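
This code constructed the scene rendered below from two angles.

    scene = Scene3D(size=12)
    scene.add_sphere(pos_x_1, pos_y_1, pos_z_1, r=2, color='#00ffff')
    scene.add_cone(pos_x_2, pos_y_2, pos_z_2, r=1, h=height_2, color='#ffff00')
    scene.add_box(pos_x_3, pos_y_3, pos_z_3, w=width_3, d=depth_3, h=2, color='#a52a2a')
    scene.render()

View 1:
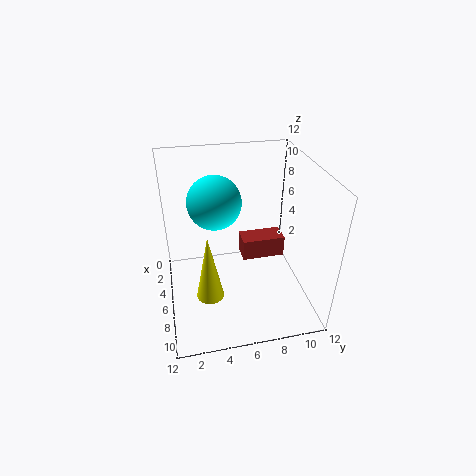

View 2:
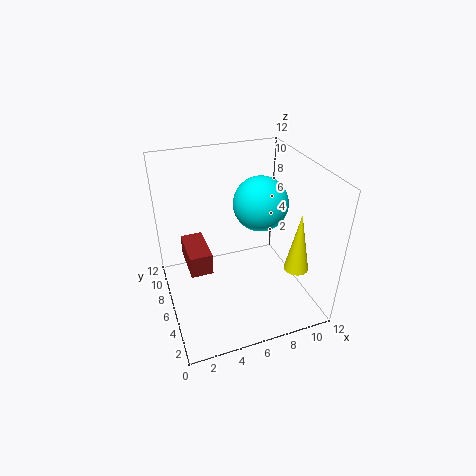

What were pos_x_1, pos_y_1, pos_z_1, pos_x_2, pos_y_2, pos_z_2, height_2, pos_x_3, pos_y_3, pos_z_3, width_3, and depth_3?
pos_x_1 = 7
pos_y_1 = 4
pos_z_1 = 10
pos_x_2 = 10
pos_y_2 = 3
pos_z_2 = 4
height_2 = 5
pos_x_3 = 2
pos_y_3 = 7
pos_z_3 = 2
width_3 = 2
depth_3 = 4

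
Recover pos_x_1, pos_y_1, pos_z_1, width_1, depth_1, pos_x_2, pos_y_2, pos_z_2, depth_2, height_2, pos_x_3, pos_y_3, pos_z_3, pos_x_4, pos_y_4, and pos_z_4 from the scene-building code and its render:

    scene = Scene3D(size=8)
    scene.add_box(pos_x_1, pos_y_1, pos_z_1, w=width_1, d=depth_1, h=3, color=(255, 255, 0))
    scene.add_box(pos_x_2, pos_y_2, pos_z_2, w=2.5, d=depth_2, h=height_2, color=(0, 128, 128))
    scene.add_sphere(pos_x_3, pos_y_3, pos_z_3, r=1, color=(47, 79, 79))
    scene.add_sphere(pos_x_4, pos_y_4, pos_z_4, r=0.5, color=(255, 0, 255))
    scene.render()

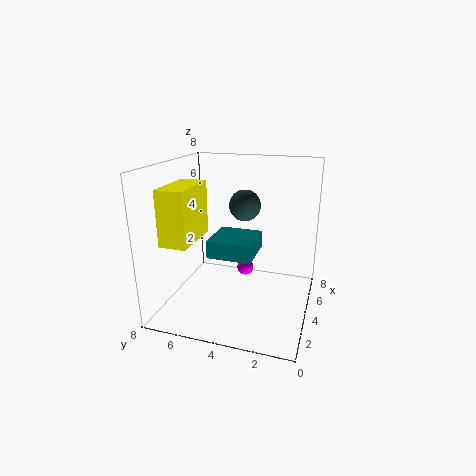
pos_x_1 = 1.5, pos_y_1 = 6, pos_z_1 = 4, width_1 = 3, depth_1 = 1.5, pos_x_2 = 3, pos_y_2 = 3, pos_z_2 = 3, depth_2 = 2.5, height_2 = 1, pos_x_3 = 7, pos_y_3 = 4.5, pos_z_3 = 5, pos_x_4 = 5.5, pos_y_4 = 4, pos_z_4 = 1.5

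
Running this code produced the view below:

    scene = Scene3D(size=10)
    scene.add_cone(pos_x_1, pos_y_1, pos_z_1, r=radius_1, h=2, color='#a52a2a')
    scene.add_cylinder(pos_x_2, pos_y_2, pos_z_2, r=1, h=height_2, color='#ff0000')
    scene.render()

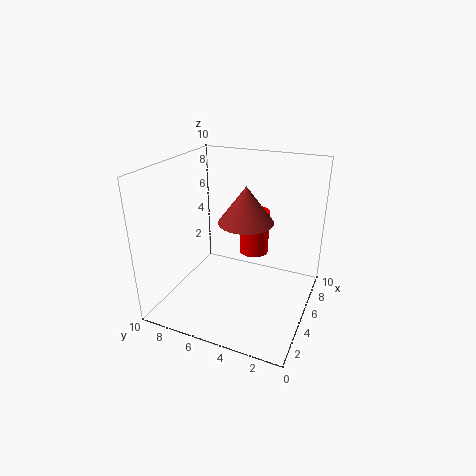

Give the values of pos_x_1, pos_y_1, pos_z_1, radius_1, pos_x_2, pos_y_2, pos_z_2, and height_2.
pos_x_1 = 1.5, pos_y_1 = 3, pos_z_1 = 8, radius_1 = 1.5, pos_x_2 = 5.5, pos_y_2 = 4, pos_z_2 = 4, height_2 = 3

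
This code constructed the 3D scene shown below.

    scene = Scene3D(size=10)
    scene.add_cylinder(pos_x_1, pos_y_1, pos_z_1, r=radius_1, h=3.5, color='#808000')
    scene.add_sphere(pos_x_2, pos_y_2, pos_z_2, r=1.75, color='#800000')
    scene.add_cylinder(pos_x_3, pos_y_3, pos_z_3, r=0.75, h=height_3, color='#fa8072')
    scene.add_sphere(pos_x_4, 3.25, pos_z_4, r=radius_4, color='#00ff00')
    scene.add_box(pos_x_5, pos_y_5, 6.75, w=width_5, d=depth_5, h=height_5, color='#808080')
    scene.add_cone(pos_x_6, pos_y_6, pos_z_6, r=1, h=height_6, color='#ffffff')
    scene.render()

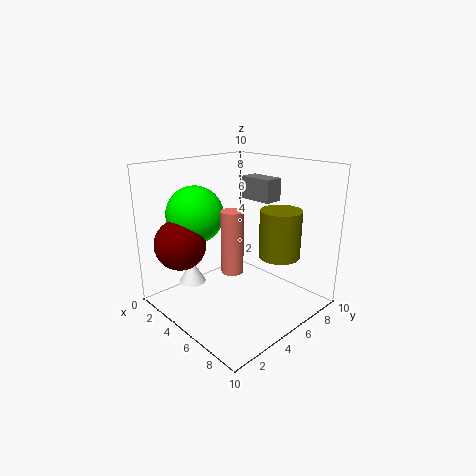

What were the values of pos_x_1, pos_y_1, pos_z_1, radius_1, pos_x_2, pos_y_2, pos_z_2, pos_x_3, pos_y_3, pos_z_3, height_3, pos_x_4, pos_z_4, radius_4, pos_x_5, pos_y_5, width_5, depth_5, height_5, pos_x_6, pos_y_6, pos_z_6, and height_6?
pos_x_1 = 6.5
pos_y_1 = 7.75
pos_z_1 = 3.25
radius_1 = 1.5
pos_x_2 = 2.75
pos_y_2 = 1.75
pos_z_2 = 4.75
pos_x_3 = 5.5
pos_y_3 = 4
pos_z_3 = 3
height_3 = 4.25
pos_x_4 = 2.5
pos_z_4 = 6.5
radius_4 = 2
pos_x_5 = 2
pos_y_5 = 8.25
width_5 = 2.75
depth_5 = 1.5
height_5 = 1.75
pos_x_6 = 1.75
pos_y_6 = 3.25
pos_z_6 = 1
height_6 = 1.75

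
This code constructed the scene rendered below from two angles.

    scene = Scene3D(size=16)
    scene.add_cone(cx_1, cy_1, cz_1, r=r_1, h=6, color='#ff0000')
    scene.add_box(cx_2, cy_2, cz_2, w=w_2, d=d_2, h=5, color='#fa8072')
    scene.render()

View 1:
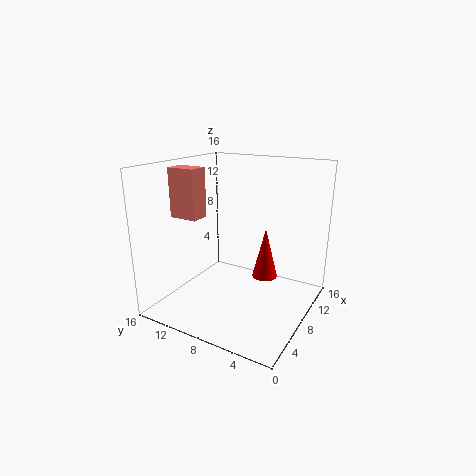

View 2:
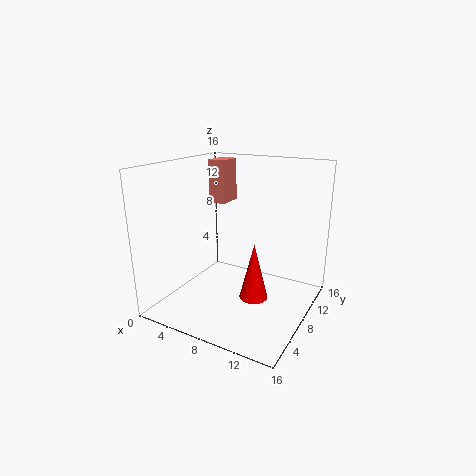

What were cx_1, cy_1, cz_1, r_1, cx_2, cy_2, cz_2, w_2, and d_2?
cx_1 = 11; cy_1 = 6; cz_1 = 2.5; r_1 = 1.5; cx_2 = 3; cy_2 = 10; cz_2 = 11; w_2 = 2; d_2 = 3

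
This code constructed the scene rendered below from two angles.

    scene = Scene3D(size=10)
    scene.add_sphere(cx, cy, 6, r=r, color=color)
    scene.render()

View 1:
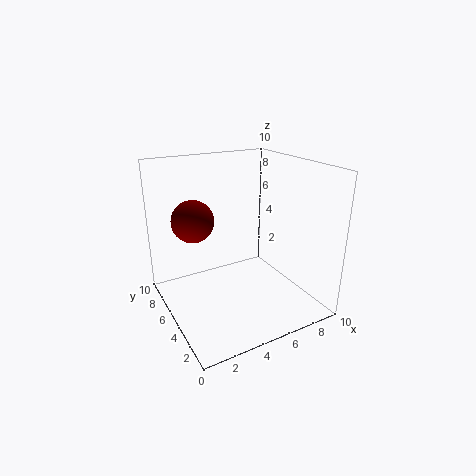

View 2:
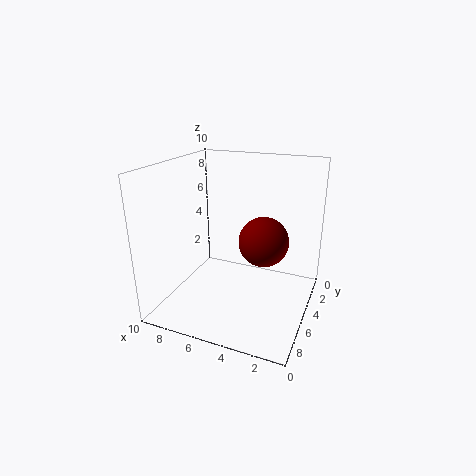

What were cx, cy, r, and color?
cx = 2.5; cy = 7; r = 1.5; color = 'maroon'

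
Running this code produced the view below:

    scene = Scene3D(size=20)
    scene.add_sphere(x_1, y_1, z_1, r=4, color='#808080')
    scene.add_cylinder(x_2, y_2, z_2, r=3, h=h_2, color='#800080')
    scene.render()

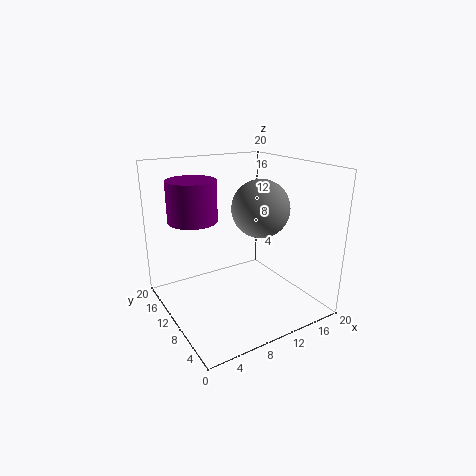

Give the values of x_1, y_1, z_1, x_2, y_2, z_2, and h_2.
x_1 = 13, y_1 = 9, z_1 = 14, x_2 = 3, y_2 = 9, z_2 = 14, h_2 = 5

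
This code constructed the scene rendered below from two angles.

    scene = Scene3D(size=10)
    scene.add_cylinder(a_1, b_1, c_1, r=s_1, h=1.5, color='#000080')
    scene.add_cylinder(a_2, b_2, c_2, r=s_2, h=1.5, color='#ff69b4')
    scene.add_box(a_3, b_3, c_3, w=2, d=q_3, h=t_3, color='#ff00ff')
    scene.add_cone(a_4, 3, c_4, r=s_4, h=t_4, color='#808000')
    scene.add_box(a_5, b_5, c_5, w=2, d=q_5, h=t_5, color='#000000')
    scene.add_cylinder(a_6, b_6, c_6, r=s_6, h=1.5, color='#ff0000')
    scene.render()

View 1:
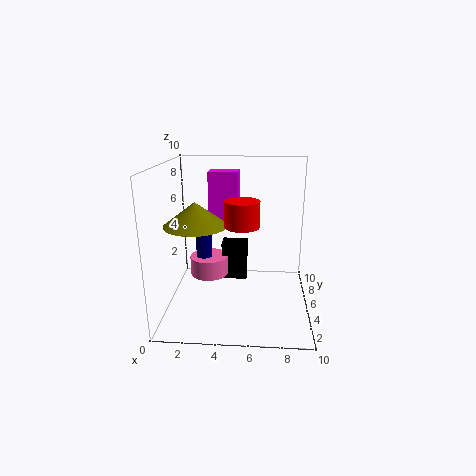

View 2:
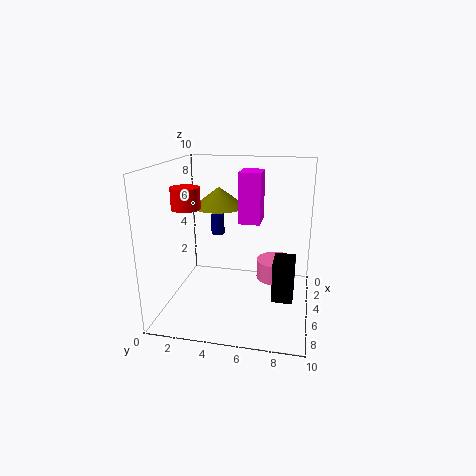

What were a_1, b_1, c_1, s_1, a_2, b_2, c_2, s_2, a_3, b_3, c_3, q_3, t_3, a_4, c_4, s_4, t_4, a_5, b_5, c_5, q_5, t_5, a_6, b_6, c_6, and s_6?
a_1 = 3
b_1 = 3
c_1 = 4.5
s_1 = 0.5
a_2 = 2.5
b_2 = 7.5
c_2 = 1
s_2 = 1.5
a_3 = 3
b_3 = 5
c_3 = 6
q_3 = 1.5
t_3 = 3.5
a_4 = 2.5
c_4 = 6.5
s_4 = 2
t_4 = 1.5
a_5 = 3.5
b_5 = 7.5
c_5 = 0.5
q_5 = 1.5
t_5 = 3
a_6 = 5.5
b_6 = 1.5
c_6 = 7
s_6 = 1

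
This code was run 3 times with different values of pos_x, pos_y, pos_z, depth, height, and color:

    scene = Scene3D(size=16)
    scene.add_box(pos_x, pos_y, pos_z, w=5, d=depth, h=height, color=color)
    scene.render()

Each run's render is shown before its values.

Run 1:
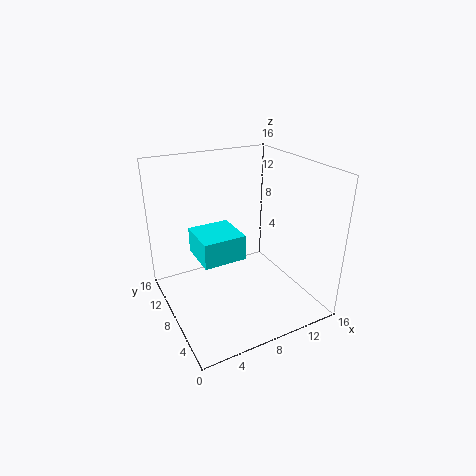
pos_x = 4
pos_y = 8
pos_z = 5
depth = 5
height = 3
color = 'cyan'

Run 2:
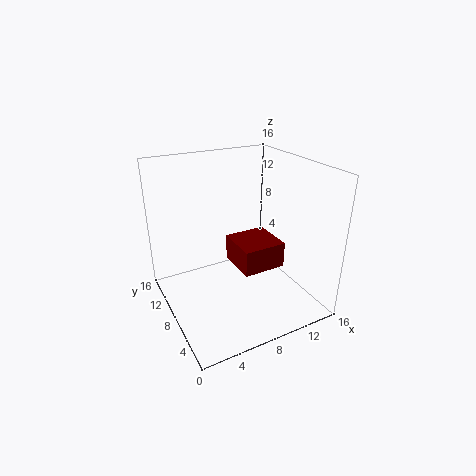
pos_x = 8
pos_y = 6
pos_z = 4
depth = 5
height = 3
color = 'maroon'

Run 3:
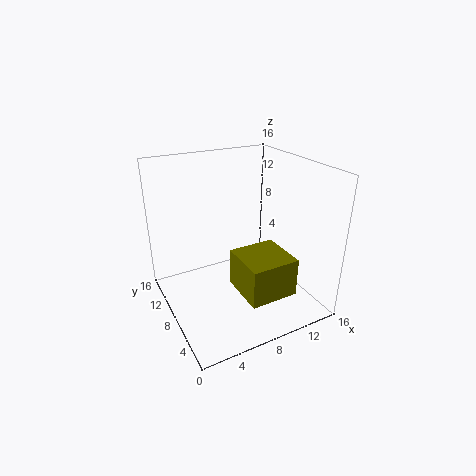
pos_x = 6
pos_y = 1
pos_z = 4
depth = 5
height = 4
color = 'olive'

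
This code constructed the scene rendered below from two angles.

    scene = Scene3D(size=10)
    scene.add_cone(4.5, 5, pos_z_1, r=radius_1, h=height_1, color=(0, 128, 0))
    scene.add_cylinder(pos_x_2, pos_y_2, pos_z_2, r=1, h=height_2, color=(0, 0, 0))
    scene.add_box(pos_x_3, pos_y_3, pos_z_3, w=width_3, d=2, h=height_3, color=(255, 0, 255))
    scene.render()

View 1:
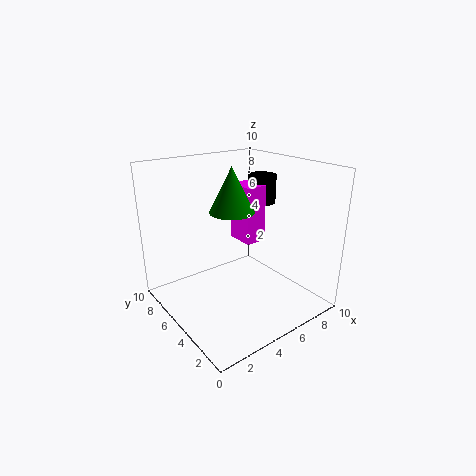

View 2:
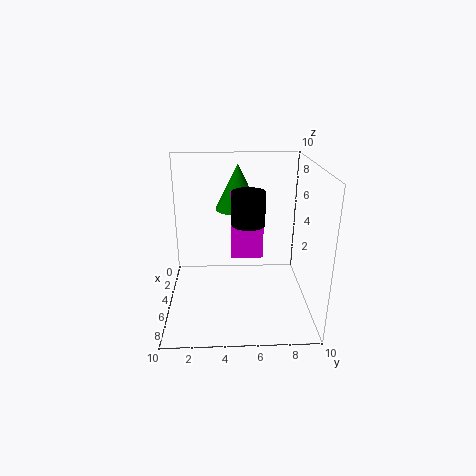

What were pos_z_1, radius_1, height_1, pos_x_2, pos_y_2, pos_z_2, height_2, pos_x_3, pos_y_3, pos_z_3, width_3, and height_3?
pos_z_1 = 7, radius_1 = 1.5, height_1 = 3, pos_x_2 = 7.5, pos_y_2 = 5.5, pos_z_2 = 7, height_2 = 2, pos_x_3 = 5.5, pos_y_3 = 4.5, pos_z_3 = 4.5, width_3 = 1.5, height_3 = 4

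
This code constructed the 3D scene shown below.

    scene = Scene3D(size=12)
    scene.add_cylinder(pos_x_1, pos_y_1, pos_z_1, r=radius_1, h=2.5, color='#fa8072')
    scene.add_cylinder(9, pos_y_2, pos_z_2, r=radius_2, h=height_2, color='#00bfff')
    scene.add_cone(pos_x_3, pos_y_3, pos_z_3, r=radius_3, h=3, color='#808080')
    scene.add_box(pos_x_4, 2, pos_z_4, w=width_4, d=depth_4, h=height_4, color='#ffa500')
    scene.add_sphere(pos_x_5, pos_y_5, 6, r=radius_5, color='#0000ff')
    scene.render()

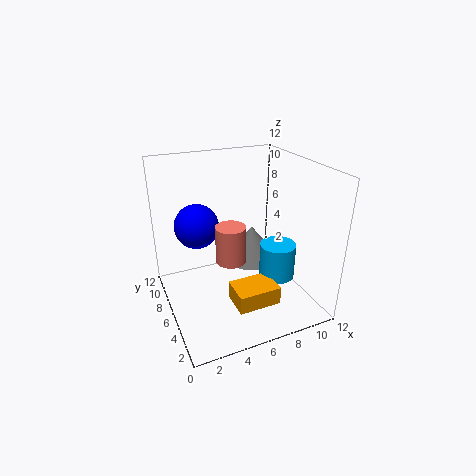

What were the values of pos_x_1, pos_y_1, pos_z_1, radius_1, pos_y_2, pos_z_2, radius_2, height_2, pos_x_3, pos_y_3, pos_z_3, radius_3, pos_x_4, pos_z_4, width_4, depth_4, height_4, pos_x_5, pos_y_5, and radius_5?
pos_x_1 = 3.5; pos_y_1 = 1.5; pos_z_1 = 7; radius_1 = 1; pos_y_2 = 4.5; pos_z_2 = 2.5; radius_2 = 1.5; height_2 = 3; pos_x_3 = 8; pos_y_3 = 7.5; pos_z_3 = 3; radius_3 = 2.5; pos_x_4 = 4.5; pos_z_4 = 1.5; width_4 = 3.5; depth_4 = 2.5; height_4 = 1.5; pos_x_5 = 3.5; pos_y_5 = 9.5; radius_5 = 2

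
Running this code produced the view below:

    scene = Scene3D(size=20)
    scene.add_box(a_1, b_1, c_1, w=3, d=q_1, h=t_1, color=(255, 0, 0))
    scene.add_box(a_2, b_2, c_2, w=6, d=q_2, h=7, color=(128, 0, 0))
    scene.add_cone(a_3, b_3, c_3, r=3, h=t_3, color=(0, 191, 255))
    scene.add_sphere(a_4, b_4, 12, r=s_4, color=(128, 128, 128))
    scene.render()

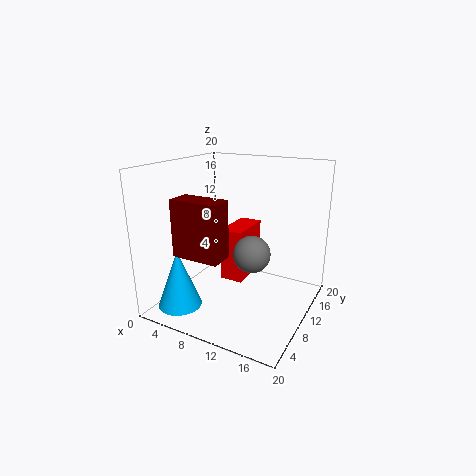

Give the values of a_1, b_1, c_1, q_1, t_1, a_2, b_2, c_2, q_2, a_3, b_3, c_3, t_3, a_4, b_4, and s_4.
a_1 = 9, b_1 = 7, c_1 = 5, q_1 = 6, t_1 = 7, a_2 = 6, b_2 = 1, c_2 = 10, q_2 = 3, a_3 = 4, b_3 = 4, c_3 = 1, t_3 = 8, a_4 = 16, b_4 = 2, s_4 = 2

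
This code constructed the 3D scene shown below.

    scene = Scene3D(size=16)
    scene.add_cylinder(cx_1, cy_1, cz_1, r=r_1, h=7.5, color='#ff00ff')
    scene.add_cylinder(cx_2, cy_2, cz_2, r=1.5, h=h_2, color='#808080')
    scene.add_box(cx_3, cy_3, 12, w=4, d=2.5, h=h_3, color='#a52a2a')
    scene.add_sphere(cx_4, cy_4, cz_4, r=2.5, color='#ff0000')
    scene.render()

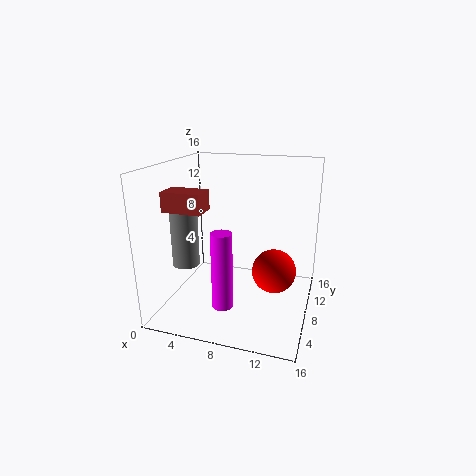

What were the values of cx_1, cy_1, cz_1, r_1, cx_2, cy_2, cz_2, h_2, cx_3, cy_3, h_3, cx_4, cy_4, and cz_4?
cx_1 = 8.5; cy_1 = 1.5; cz_1 = 3.5; r_1 = 1; cx_2 = 2.5; cy_2 = 6; cz_2 = 5; h_2 = 7.5; cx_3 = 2; cy_3 = 2.5; h_3 = 2; cx_4 = 12; cy_4 = 9; cz_4 = 4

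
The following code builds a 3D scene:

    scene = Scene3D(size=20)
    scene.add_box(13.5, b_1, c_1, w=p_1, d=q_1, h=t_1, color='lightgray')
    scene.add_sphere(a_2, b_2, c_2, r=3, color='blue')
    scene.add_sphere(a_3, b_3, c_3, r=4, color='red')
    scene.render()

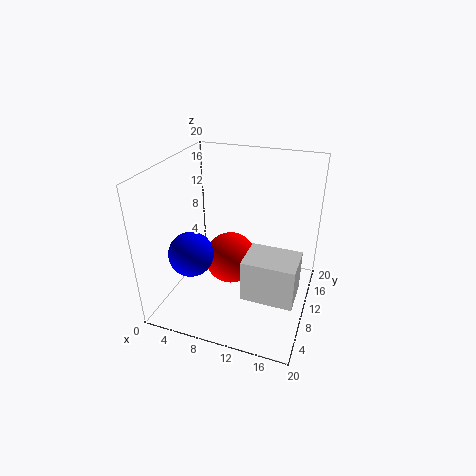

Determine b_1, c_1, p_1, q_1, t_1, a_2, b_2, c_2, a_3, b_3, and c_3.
b_1 = 1; c_1 = 7.5; p_1 = 6; q_1 = 4.5; t_1 = 5; a_2 = 5; b_2 = 5.5; c_2 = 9; a_3 = 7.5; b_3 = 13.5; c_3 = 4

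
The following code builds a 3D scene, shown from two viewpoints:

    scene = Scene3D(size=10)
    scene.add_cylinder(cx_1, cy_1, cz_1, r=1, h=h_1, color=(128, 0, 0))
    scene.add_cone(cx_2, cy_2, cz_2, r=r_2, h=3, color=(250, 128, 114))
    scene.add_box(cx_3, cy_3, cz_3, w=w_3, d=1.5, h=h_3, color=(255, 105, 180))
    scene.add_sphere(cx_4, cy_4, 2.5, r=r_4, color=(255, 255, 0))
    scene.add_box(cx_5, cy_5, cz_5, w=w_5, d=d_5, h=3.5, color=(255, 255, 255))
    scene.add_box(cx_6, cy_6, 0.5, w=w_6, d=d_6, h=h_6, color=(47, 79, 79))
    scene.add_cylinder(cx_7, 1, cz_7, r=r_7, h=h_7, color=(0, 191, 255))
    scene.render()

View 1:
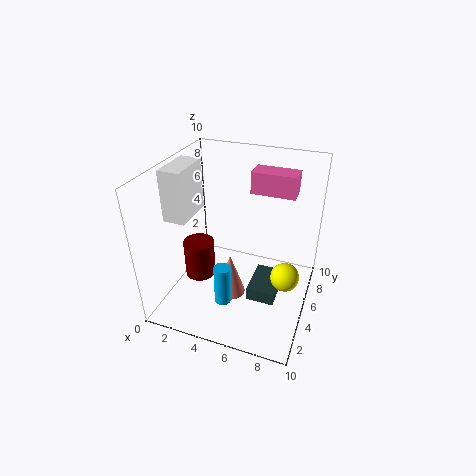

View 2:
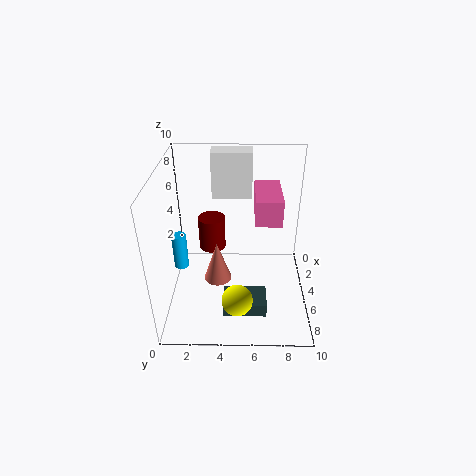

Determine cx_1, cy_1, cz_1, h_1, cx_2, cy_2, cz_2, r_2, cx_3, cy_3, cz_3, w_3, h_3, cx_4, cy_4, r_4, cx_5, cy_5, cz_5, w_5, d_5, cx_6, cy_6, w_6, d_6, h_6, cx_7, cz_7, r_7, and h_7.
cx_1 = 3
cy_1 = 3
cz_1 = 3
h_1 = 2.5
cx_2 = 5
cy_2 = 3.5
cz_2 = 1.5
r_2 = 1
cx_3 = 5.5
cy_3 = 6
cz_3 = 8
w_3 = 3
h_3 = 1.5
cx_4 = 8.5
cy_4 = 5
r_4 = 1
cx_5 = 0.5
cy_5 = 3
cz_5 = 6.5
w_5 = 1.5
d_5 = 3
cx_6 = 6
cy_6 = 4
w_6 = 2
d_6 = 3
h_6 = 1
cx_7 = 5.5
cz_7 = 3
r_7 = 0.5
h_7 = 2.5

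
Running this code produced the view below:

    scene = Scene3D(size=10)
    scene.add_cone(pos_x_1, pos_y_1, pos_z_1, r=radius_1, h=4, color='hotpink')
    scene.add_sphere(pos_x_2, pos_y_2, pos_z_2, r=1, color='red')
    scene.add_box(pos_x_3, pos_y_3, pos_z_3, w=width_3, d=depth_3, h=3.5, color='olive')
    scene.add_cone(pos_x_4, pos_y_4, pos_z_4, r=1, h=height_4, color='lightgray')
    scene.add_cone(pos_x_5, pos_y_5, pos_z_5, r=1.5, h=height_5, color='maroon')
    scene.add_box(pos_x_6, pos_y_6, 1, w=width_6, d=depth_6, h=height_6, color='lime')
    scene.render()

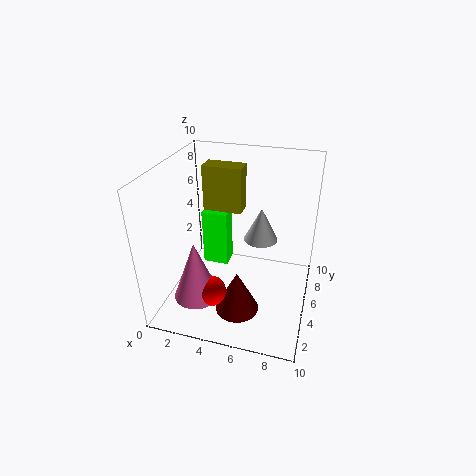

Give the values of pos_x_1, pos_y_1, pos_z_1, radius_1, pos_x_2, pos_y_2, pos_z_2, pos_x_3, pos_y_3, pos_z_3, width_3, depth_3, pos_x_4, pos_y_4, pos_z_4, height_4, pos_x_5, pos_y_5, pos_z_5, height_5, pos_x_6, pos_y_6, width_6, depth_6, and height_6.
pos_x_1 = 3; pos_y_1 = 2; pos_z_1 = 2; radius_1 = 1.5; pos_x_2 = 4; pos_y_2 = 2; pos_z_2 = 2.5; pos_x_3 = 1.5; pos_y_3 = 7.5; pos_z_3 = 5.5; width_3 = 3; depth_3 = 1.5; pos_x_4 = 7; pos_y_4 = 3; pos_z_4 = 6.5; height_4 = 2; pos_x_5 = 5.5; pos_y_5 = 3; pos_z_5 = 0.5; height_5 = 3; pos_x_6 = 1.5; pos_y_6 = 7; width_6 = 2; depth_6 = 1.5; height_6 = 4.5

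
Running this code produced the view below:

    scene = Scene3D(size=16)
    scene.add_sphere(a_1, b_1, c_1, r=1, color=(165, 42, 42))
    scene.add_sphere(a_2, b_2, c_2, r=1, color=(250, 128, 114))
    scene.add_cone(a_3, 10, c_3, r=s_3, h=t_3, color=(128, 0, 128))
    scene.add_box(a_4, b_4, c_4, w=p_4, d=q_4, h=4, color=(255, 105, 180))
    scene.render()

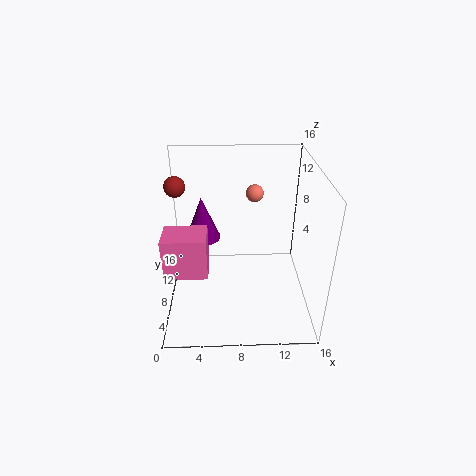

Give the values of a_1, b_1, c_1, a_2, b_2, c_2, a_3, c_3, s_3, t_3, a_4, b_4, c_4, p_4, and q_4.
a_1 = 2, b_1 = 6, c_1 = 15, a_2 = 10, b_2 = 11, c_2 = 12, a_3 = 4, c_3 = 7, s_3 = 2, t_3 = 5, a_4 = 1, b_4 = 1, c_4 = 8, p_4 = 4, q_4 = 3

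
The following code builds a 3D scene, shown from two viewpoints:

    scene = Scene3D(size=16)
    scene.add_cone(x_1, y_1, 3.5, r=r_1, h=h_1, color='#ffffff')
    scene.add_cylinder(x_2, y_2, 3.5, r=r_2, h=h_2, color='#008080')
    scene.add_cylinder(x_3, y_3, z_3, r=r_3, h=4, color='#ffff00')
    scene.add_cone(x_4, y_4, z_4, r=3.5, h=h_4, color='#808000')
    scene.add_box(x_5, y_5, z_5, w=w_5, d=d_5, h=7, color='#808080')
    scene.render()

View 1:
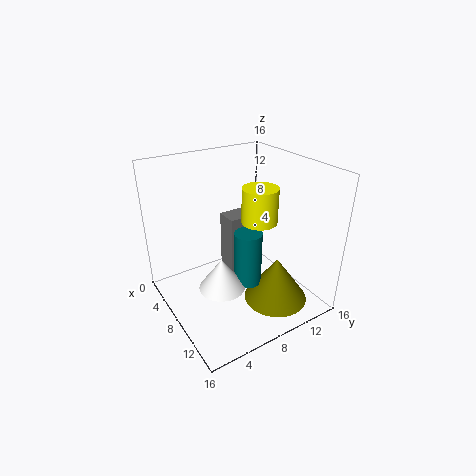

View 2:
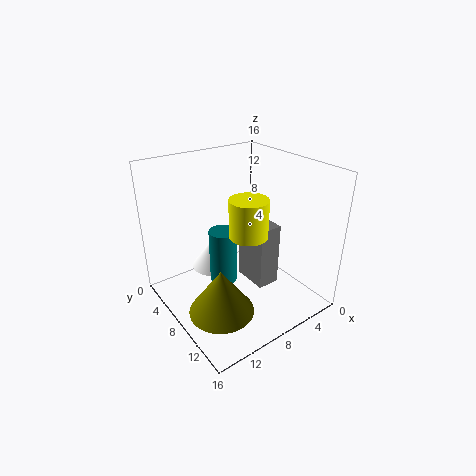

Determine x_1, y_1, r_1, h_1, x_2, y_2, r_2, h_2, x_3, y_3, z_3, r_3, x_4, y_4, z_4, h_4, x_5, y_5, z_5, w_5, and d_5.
x_1 = 9.5
y_1 = 5
r_1 = 2.5
h_1 = 3.5
x_2 = 10
y_2 = 8
r_2 = 1.5
h_2 = 6
x_3 = 8.5
y_3 = 10.5
z_3 = 9.5
r_3 = 2
x_4 = 12
y_4 = 10.5
z_4 = 1.5
h_4 = 5
x_5 = 5
y_5 = 7.5
z_5 = 3
w_5 = 2.5
d_5 = 4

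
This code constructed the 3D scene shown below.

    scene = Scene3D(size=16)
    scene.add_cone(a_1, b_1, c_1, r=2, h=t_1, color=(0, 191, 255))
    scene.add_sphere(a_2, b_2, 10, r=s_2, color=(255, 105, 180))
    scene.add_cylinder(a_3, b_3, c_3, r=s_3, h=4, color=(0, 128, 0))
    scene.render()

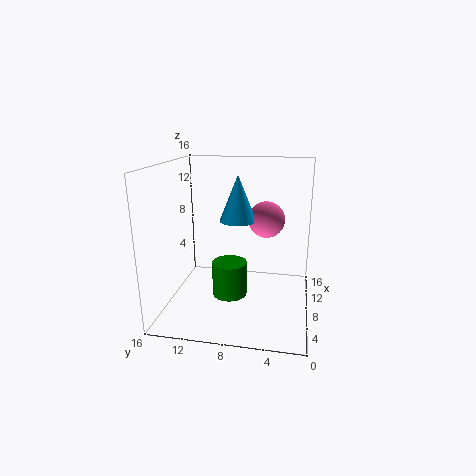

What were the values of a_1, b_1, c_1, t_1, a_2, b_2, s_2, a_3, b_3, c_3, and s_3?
a_1 = 8
b_1 = 8
c_1 = 10
t_1 = 5
a_2 = 9
b_2 = 5
s_2 = 2
a_3 = 8
b_3 = 9
c_3 = 1
s_3 = 2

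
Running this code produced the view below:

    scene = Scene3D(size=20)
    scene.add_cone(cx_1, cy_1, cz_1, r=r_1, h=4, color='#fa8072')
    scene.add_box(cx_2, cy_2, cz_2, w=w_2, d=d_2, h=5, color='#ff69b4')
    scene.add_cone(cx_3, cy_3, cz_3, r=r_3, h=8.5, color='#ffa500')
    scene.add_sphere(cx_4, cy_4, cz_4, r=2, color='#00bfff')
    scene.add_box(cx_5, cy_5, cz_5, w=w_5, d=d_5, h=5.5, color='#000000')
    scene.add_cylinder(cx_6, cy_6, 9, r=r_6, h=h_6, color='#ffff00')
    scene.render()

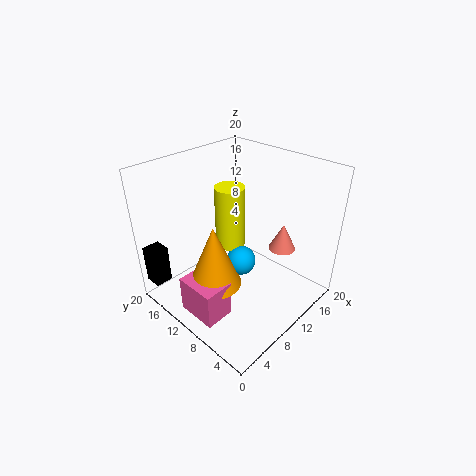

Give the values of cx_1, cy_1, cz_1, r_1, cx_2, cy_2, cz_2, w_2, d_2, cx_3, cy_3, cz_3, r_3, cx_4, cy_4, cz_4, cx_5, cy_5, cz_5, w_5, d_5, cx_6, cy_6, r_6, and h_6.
cx_1 = 16.5; cy_1 = 7; cz_1 = 6.5; r_1 = 2; cx_2 = 1; cy_2 = 6.5; cz_2 = 2; w_2 = 4; d_2 = 5.5; cx_3 = 5; cy_3 = 9.5; cz_3 = 5.5; r_3 = 3.5; cx_4 = 9; cy_4 = 8.5; cz_4 = 7.5; cx_5 = 0.5; cy_5 = 17; cz_5 = 3; w_5 = 2.5; d_5 = 2.5; cx_6 = 9.5; cy_6 = 11; r_6 = 2; h_6 = 8.5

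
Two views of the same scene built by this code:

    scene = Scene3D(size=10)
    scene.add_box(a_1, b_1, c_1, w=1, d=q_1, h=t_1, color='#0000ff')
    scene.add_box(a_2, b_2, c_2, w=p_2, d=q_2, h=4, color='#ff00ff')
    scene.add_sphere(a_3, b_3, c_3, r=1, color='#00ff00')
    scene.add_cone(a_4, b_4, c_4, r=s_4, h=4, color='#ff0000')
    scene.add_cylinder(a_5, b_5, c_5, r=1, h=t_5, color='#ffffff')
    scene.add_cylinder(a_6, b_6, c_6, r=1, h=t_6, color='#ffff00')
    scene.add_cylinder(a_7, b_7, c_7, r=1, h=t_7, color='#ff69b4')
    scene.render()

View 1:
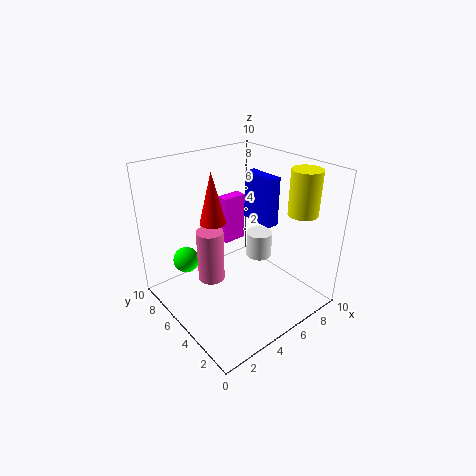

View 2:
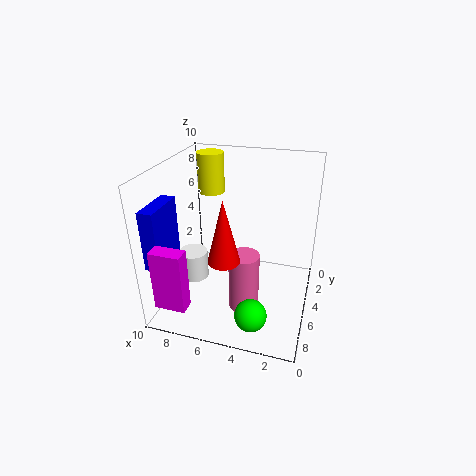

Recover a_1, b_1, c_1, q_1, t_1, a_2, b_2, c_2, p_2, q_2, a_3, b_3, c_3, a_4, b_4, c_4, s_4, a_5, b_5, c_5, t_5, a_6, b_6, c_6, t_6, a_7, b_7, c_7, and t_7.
a_1 = 9
b_1 = 6
c_1 = 4
q_1 = 3
t_1 = 4
a_2 = 7
b_2 = 9
c_2 = 2
p_2 = 2
q_2 = 1
a_3 = 3
b_3 = 9
c_3 = 2
a_4 = 5
b_4 = 8
c_4 = 5
s_4 = 1
a_5 = 8
b_5 = 6
c_5 = 2
t_5 = 2
a_6 = 8
b_6 = 2
c_6 = 7
t_6 = 3
a_7 = 4
b_7 = 7
c_7 = 1
t_7 = 4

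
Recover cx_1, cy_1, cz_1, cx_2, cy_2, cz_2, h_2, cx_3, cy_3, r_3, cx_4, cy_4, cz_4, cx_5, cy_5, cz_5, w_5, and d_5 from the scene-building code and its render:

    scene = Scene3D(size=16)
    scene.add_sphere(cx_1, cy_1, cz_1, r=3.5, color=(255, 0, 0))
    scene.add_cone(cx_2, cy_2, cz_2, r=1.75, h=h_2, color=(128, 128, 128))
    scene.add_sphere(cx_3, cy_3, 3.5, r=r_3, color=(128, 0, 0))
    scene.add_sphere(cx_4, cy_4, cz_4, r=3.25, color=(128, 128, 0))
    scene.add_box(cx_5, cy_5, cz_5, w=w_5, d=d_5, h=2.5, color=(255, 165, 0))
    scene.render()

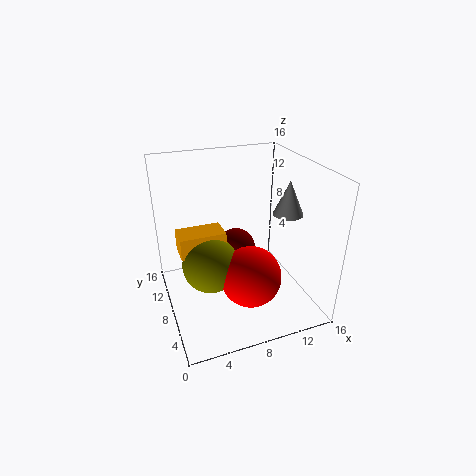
cx_1 = 9, cy_1 = 6.5, cz_1 = 3.5, cx_2 = 14.25, cy_2 = 8.25, cz_2 = 9.75, h_2 = 4, cx_3 = 9.75, cy_3 = 13.25, r_3 = 2.5, cx_4 = 5, cy_4 = 9, cz_4 = 4.5, cx_5 = 1.75, cy_5 = 9, cz_5 = 5.75, w_5 = 5.25, d_5 = 3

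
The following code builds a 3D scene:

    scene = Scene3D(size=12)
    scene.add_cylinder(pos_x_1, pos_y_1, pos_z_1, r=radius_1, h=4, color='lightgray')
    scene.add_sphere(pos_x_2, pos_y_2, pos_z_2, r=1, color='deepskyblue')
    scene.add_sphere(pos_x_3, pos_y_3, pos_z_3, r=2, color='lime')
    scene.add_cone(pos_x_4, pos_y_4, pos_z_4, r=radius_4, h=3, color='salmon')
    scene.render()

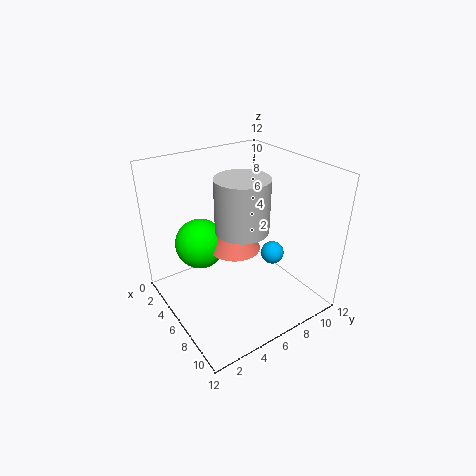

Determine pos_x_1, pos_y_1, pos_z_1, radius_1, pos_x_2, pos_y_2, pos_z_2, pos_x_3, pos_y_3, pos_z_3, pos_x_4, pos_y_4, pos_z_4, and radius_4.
pos_x_1 = 8; pos_y_1 = 5; pos_z_1 = 8; radius_1 = 2; pos_x_2 = 7; pos_y_2 = 9; pos_z_2 = 4; pos_x_3 = 5; pos_y_3 = 3; pos_z_3 = 6; pos_x_4 = 7; pos_y_4 = 5; pos_z_4 = 6; radius_4 = 2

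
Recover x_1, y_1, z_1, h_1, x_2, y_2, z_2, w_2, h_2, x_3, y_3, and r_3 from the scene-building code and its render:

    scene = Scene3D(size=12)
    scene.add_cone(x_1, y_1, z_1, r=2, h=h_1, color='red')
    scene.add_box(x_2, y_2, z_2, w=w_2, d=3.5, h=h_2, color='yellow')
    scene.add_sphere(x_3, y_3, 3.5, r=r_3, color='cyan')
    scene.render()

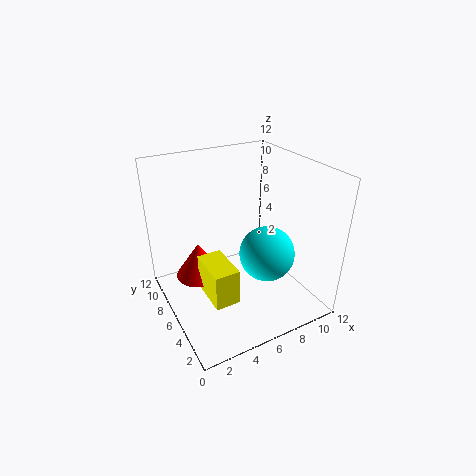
x_1 = 3
y_1 = 7.5
z_1 = 2.5
h_1 = 3
x_2 = 2.5
y_2 = 3
z_2 = 2
w_2 = 2
h_2 = 3
x_3 = 9
y_3 = 6
r_3 = 2.5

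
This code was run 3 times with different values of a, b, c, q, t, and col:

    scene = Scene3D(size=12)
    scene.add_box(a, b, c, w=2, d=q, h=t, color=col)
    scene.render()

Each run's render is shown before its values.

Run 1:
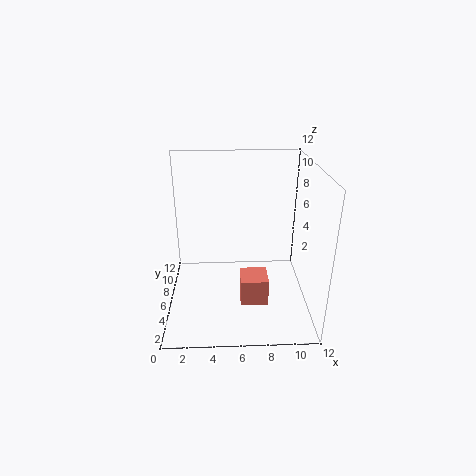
a = 6, b = 1, c = 3, q = 2, t = 2, col = 'salmon'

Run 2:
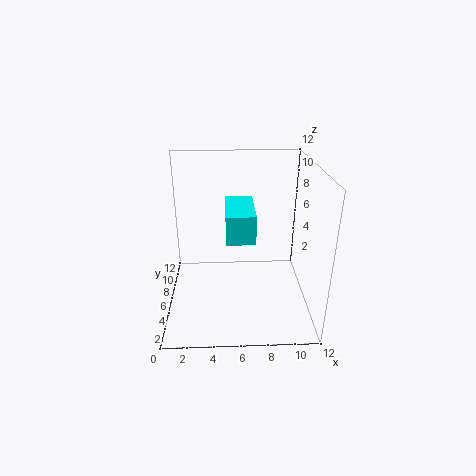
a = 5, b = 1, c = 8, q = 4, t = 2, col = 'cyan'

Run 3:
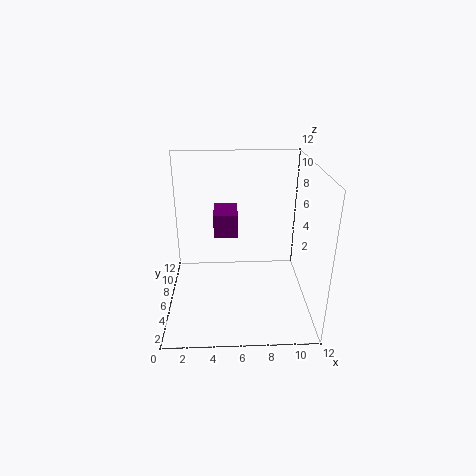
a = 4, b = 6, c = 6, q = 3, t = 2, col = 'purple'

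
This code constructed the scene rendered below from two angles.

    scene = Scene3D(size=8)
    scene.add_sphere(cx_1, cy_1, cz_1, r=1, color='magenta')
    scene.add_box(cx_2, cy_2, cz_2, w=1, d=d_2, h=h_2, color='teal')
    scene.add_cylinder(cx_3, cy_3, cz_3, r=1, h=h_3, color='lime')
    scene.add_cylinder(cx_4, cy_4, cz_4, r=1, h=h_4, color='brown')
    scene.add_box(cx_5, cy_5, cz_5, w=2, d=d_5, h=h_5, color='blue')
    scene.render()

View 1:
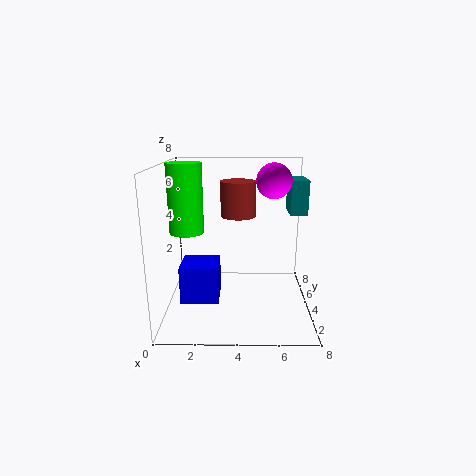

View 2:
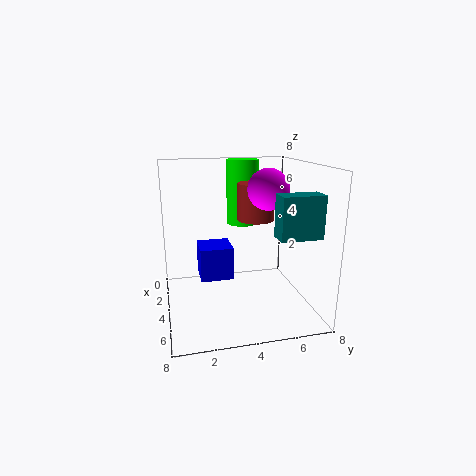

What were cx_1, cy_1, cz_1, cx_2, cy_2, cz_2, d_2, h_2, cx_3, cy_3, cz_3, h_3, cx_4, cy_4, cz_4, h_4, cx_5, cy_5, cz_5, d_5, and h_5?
cx_1 = 6; cy_1 = 5; cz_1 = 7; cx_2 = 7; cy_2 = 5; cz_2 = 5; d_2 = 2; h_2 = 2; cx_3 = 1; cy_3 = 5; cz_3 = 4; h_3 = 4; cx_4 = 4; cy_4 = 5; cz_4 = 5; h_4 = 2; cx_5 = 1; cy_5 = 2; cz_5 = 1; d_5 = 2; h_5 = 2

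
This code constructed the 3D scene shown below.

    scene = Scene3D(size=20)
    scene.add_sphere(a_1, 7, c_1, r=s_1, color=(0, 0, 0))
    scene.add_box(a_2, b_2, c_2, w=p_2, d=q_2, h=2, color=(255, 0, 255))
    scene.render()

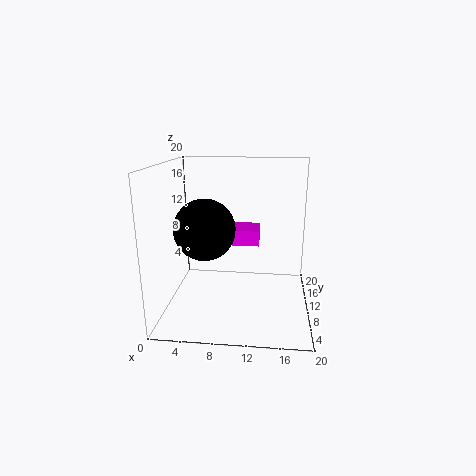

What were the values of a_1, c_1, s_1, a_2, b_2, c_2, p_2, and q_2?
a_1 = 6
c_1 = 12
s_1 = 4
a_2 = 7
b_2 = 7
c_2 = 10
p_2 = 6
q_2 = 4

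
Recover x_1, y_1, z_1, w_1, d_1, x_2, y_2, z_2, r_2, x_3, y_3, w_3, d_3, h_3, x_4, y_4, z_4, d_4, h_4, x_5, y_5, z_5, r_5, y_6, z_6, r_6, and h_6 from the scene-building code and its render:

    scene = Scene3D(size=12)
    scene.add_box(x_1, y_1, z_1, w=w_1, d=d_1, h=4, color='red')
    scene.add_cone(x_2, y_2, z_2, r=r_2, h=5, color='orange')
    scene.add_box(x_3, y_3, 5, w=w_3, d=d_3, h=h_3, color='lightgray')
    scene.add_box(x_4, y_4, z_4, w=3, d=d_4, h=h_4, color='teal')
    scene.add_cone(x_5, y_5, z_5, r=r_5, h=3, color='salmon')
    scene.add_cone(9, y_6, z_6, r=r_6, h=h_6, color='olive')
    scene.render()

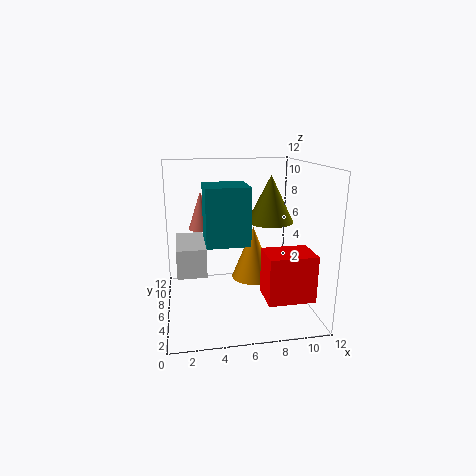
x_1 = 8; y_1 = 3; z_1 = 1; w_1 = 4; d_1 = 3; x_2 = 8; y_2 = 9; z_2 = 1; r_2 = 2; x_3 = 1; y_3 = 1; w_3 = 2; d_3 = 4; h_3 = 2; x_4 = 3; y_4 = 1; z_4 = 7; d_4 = 3; h_4 = 4; x_5 = 3; y_5 = 6; z_5 = 7; r_5 = 1; y_6 = 7; z_6 = 7; r_6 = 2; h_6 = 4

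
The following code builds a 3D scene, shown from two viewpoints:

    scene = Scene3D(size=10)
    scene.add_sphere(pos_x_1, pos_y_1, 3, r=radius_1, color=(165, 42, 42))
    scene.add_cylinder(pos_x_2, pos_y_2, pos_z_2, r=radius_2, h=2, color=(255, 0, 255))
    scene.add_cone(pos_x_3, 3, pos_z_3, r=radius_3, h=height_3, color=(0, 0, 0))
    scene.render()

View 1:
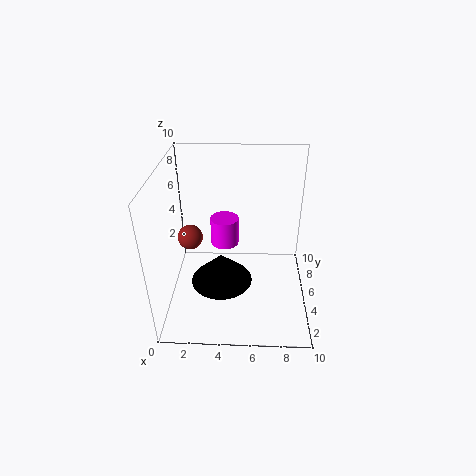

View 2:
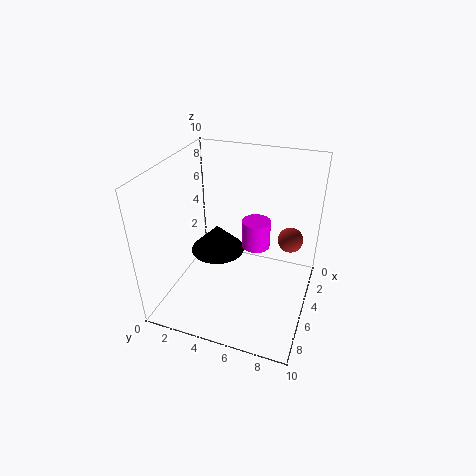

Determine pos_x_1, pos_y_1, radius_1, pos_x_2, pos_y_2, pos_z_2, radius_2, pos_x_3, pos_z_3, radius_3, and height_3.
pos_x_1 = 1; pos_y_1 = 8; radius_1 = 1; pos_x_2 = 4; pos_y_2 = 6; pos_z_2 = 4; radius_2 = 1; pos_x_3 = 4; pos_z_3 = 3; radius_3 = 2; height_3 = 2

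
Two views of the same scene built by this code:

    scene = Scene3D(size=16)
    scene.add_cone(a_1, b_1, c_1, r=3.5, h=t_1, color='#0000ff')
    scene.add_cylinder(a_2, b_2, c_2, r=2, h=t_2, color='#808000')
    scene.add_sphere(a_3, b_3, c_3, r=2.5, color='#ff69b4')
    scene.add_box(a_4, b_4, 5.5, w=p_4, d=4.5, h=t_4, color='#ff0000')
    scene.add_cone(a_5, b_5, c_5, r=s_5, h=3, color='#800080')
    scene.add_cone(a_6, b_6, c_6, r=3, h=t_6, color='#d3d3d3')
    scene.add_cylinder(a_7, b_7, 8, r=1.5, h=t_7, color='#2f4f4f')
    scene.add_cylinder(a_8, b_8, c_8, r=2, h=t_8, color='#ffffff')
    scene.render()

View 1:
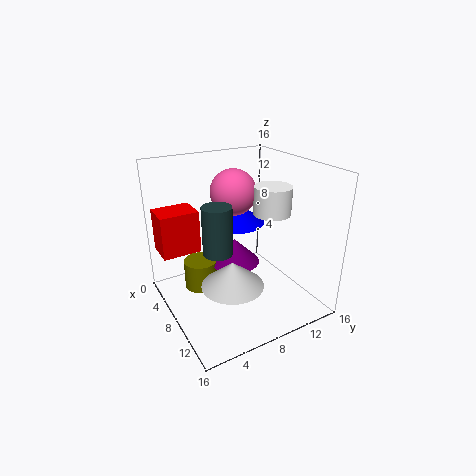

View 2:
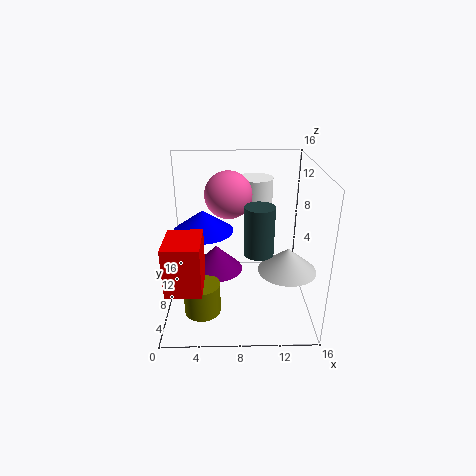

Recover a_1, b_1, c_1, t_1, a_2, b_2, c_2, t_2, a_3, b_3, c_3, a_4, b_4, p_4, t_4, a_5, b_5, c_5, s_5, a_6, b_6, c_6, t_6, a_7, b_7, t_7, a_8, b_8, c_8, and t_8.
a_1 = 4
b_1 = 10
c_1 = 8
t_1 = 2.5
a_2 = 4
b_2 = 5
c_2 = 0.5
t_2 = 3.5
a_3 = 7
b_3 = 8
c_3 = 13
a_4 = 1
b_4 = 0.5
p_4 = 3.5
t_4 = 5
a_5 = 5.5
b_5 = 9
c_5 = 3.5
s_5 = 3
a_6 = 13
b_6 = 4.5
c_6 = 6
t_6 = 2.5
a_7 = 10
b_7 = 4.5
t_7 = 5
a_8 = 10
b_8 = 11
c_8 = 11
t_8 = 3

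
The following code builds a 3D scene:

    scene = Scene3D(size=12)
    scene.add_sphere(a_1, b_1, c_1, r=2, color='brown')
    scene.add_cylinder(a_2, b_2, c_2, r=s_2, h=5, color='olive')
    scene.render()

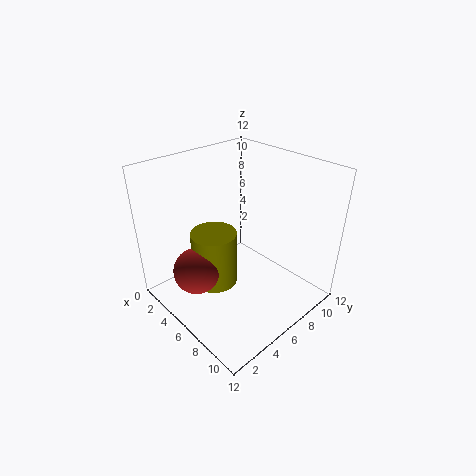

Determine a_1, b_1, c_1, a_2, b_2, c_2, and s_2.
a_1 = 4, b_1 = 3, c_1 = 3, a_2 = 4, b_2 = 5, c_2 = 1, s_2 = 2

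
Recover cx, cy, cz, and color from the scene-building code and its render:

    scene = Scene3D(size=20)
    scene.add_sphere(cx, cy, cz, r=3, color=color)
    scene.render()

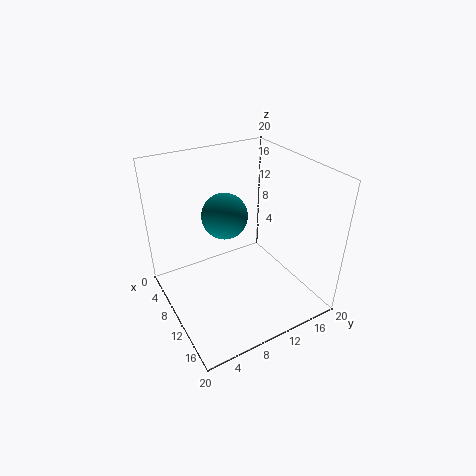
cx = 10
cy = 8
cz = 14
color = 'teal'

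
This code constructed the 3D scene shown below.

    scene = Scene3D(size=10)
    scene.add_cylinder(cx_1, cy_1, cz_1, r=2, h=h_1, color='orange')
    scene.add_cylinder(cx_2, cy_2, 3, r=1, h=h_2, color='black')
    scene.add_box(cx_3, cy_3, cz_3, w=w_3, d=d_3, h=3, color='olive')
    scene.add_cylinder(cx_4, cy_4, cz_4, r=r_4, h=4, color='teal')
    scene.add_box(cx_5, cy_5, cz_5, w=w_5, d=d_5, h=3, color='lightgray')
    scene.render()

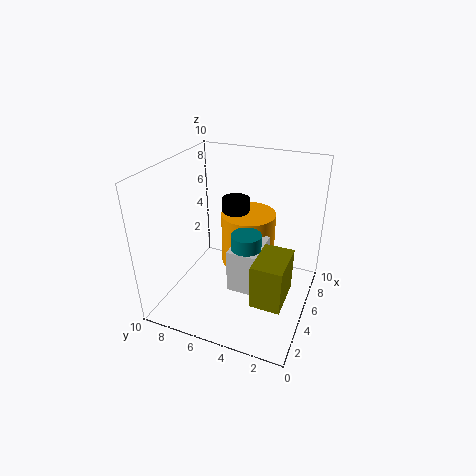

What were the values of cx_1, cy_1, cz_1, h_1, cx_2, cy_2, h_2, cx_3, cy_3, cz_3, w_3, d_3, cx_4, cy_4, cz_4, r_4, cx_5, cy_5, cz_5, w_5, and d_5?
cx_1 = 7; cy_1 = 5; cz_1 = 2; h_1 = 4; cx_2 = 7; cy_2 = 6; h_2 = 4; cx_3 = 2; cy_3 = 1; cz_3 = 2; w_3 = 3; d_3 = 2; cx_4 = 4; cy_4 = 4; cz_4 = 2; r_4 = 1; cx_5 = 3; cy_5 = 3; cz_5 = 2; w_5 = 3; d_5 = 2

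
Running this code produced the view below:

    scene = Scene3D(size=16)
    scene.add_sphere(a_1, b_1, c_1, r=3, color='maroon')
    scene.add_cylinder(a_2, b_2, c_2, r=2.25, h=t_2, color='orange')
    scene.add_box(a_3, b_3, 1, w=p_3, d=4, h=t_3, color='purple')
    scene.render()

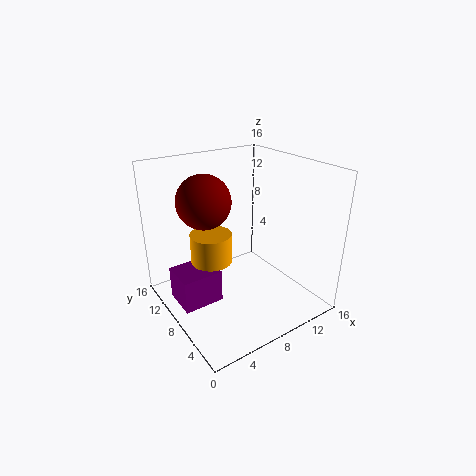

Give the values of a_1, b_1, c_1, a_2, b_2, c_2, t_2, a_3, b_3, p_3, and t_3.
a_1 = 5.25; b_1 = 10.5; c_1 = 12; a_2 = 5; b_2 = 8.75; c_2 = 5.75; t_2 = 3.25; a_3 = 1; b_3 = 7.5; p_3 = 4.5; t_3 = 3.75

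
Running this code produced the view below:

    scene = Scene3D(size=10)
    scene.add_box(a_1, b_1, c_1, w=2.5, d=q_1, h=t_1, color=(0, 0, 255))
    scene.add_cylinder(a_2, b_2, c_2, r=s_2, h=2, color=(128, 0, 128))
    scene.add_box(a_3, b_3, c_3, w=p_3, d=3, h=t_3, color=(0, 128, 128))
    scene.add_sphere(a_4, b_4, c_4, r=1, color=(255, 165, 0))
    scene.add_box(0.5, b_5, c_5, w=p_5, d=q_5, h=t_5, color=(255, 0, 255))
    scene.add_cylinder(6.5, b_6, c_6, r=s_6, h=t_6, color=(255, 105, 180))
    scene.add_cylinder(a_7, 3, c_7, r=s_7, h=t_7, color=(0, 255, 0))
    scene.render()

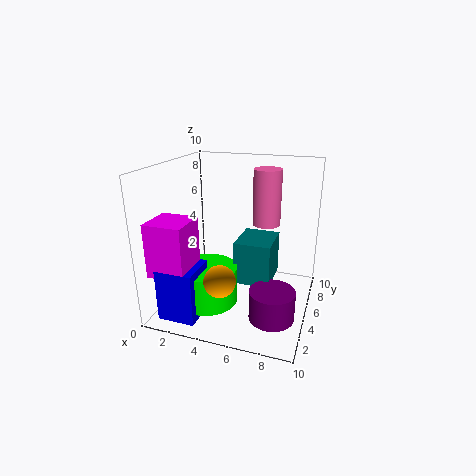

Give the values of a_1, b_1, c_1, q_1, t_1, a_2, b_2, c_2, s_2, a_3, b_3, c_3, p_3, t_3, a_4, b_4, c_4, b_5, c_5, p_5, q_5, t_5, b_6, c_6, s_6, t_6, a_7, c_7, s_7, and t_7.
a_1 = 1; b_1 = 0.5; c_1 = 0.5; q_1 = 2.5; t_1 = 3.5; a_2 = 8; b_2 = 3; c_2 = 0.5; s_2 = 1.5; a_3 = 5; b_3 = 4; c_3 = 2; p_3 = 2.5; t_3 = 3; a_4 = 5; b_4 = 1.5; c_4 = 3.5; b_5 = 0.5; c_5 = 3.5; p_5 = 2.5; q_5 = 2.5; t_5 = 3.5; b_6 = 7; c_6 = 5.5; s_6 = 1; t_6 = 4; a_7 = 3.5; c_7 = 1; s_7 = 2; t_7 = 2.5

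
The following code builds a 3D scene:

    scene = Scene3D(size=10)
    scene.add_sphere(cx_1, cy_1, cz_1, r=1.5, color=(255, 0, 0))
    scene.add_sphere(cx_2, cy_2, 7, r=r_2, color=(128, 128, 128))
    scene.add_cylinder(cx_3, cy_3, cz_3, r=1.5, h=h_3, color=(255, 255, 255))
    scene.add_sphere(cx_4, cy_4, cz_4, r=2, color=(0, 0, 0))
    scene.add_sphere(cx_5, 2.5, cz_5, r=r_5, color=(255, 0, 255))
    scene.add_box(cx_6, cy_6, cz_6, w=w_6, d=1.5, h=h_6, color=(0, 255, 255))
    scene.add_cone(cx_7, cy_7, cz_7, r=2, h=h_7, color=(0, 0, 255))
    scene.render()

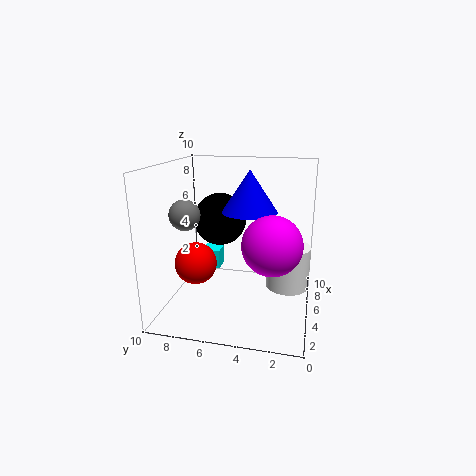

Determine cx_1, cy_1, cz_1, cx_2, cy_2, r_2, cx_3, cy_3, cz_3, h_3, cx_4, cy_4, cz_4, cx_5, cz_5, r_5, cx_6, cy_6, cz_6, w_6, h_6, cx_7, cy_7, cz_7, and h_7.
cx_1 = 4.5; cy_1 = 8; cz_1 = 3; cx_2 = 3; cy_2 = 8; r_2 = 1; cx_3 = 5.5; cy_3 = 1.5; cz_3 = 1.5; h_3 = 3; cx_4 = 7.5; cy_4 = 7; cz_4 = 5.5; cx_5 = 4; cz_5 = 5; r_5 = 2; cx_6 = 7; cy_6 = 7; cz_6 = 1.5; w_6 = 1.5; h_6 = 1.5; cx_7 = 6.5; cy_7 = 4.5; cz_7 = 6.5; h_7 = 3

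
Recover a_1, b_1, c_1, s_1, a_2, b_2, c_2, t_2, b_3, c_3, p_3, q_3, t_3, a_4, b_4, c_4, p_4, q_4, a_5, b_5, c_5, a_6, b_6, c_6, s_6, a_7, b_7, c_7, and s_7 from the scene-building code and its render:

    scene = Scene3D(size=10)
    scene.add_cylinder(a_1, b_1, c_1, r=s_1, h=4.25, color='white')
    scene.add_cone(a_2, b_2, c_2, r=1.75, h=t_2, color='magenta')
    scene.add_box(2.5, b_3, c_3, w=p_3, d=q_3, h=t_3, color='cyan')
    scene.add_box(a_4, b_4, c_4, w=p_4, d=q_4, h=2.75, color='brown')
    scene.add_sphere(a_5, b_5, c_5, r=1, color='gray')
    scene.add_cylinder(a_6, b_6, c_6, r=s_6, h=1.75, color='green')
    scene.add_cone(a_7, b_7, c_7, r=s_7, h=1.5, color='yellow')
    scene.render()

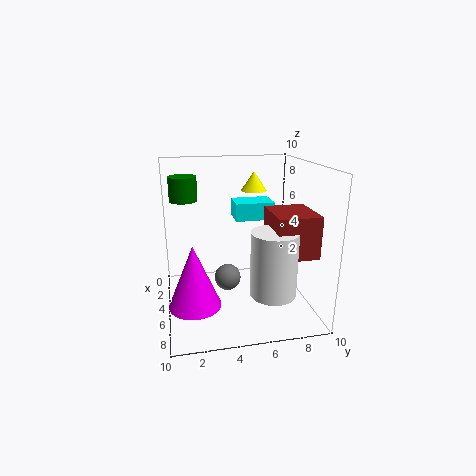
a_1 = 7.75; b_1 = 6.75; c_1 = 2; s_1 = 1.5; a_2 = 6.5; b_2 = 1.75; c_2 = 1; t_2 = 4.25; b_3 = 5; c_3 = 6; p_3 = 2; q_3 = 2.75; t_3 = 1.25; a_4 = 5.25; b_4 = 6.75; c_4 = 4.5; p_4 = 3.25; q_4 = 2.75; a_5 = 3.5; b_5 = 4.5; c_5 = 1.25; a_6 = 2.75; b_6 = 1.5; c_6 = 7.25; s_6 = 1; a_7 = 1.5; b_7 = 7; c_7 = 7.5; s_7 = 1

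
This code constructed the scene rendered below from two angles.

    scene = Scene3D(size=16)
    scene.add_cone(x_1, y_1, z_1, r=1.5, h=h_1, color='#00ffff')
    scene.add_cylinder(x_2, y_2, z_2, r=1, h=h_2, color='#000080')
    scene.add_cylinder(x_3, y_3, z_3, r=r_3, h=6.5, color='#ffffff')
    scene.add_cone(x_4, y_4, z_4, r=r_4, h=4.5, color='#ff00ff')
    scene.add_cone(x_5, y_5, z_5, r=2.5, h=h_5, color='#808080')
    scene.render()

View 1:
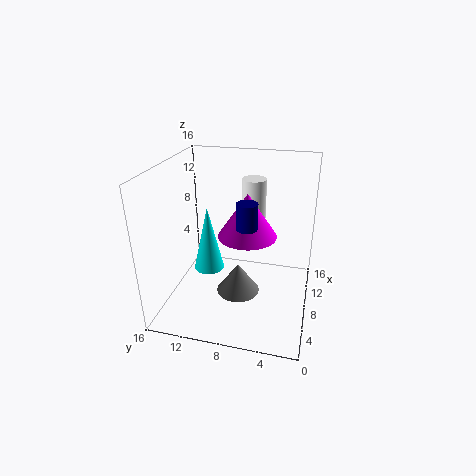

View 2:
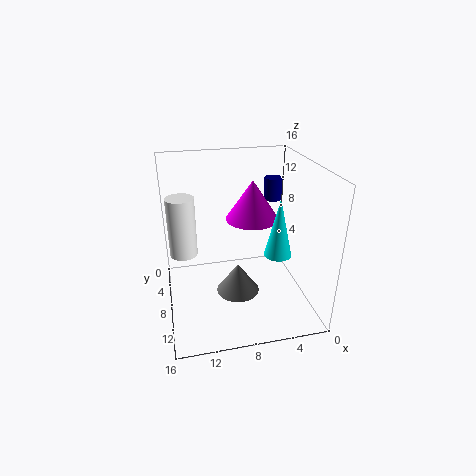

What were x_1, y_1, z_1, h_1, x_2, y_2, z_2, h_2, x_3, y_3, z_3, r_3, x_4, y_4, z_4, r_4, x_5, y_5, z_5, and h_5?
x_1 = 4; y_1 = 10; z_1 = 6.5; h_1 = 6.5; x_2 = 3.5; y_2 = 6; z_2 = 11.5; h_2 = 2.5; x_3 = 14; y_3 = 7.5; z_3 = 6.5; r_3 = 1.5; x_4 = 6; y_4 = 6.5; z_4 = 9.5; r_4 = 3; x_5 = 8; y_5 = 8; z_5 = 1; h_5 = 3.5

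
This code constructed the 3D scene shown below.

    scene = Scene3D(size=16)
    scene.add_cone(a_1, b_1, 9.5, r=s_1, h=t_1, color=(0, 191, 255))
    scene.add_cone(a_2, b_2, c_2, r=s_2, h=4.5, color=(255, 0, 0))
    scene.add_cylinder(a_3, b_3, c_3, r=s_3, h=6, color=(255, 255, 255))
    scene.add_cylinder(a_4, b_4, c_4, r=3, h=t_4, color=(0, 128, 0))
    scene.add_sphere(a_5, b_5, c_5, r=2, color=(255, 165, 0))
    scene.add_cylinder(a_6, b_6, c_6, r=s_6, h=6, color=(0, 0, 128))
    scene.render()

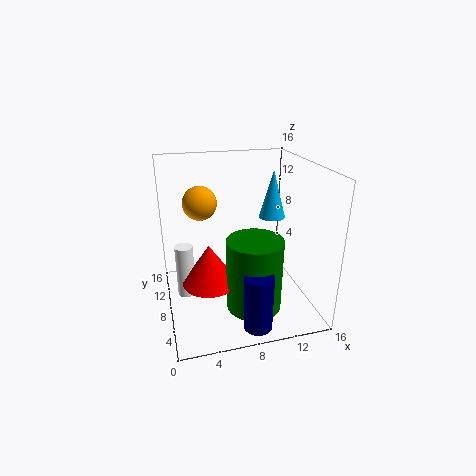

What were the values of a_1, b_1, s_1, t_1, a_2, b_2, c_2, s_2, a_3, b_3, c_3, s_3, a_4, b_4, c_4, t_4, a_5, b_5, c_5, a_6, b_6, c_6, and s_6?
a_1 = 12.5; b_1 = 9.5; s_1 = 1.5; t_1 = 5.5; a_2 = 4.5; b_2 = 7; c_2 = 3.5; s_2 = 3; a_3 = 2; b_3 = 8.5; c_3 = 1.5; s_3 = 1; a_4 = 9; b_4 = 5; c_4 = 1; t_4 = 8; a_5 = 4.5; b_5 = 12; c_5 = 11; a_6 = 8.5; b_6 = 2; c_6 = 0.5; s_6 = 1.5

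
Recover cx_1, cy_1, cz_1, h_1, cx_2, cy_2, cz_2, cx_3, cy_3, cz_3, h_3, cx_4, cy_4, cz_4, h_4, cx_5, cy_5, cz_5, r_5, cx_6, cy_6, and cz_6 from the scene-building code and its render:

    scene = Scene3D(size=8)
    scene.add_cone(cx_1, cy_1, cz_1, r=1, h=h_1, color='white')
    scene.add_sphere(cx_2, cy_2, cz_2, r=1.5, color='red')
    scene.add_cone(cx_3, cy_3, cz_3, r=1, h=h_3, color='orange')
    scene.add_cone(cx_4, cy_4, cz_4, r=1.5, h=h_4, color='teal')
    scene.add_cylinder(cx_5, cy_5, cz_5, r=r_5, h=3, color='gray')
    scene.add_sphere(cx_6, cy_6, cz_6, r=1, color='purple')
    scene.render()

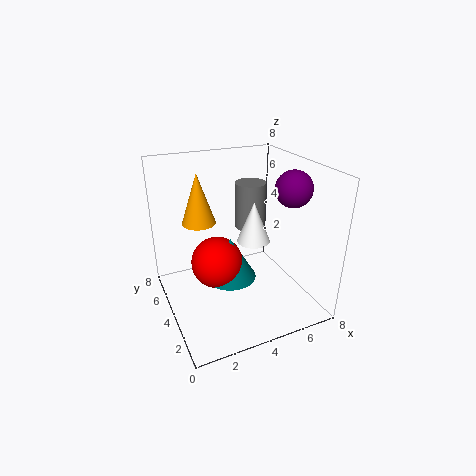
cx_1 = 5.5, cy_1 = 5, cz_1 = 3, h_1 = 2.5, cx_2 = 3, cy_2 = 4.75, cz_2 = 2.25, cx_3 = 2.5, cy_3 = 6.25, cz_3 = 4.25, h_3 = 3, cx_4 = 3.75, cy_4 = 4.5, cz_4 = 1.25, h_4 = 2.5, cx_5 = 6.25, cy_5 = 7, cz_5 = 3, r_5 = 1, cx_6 = 6.75, cy_6 = 3, cz_6 = 6.75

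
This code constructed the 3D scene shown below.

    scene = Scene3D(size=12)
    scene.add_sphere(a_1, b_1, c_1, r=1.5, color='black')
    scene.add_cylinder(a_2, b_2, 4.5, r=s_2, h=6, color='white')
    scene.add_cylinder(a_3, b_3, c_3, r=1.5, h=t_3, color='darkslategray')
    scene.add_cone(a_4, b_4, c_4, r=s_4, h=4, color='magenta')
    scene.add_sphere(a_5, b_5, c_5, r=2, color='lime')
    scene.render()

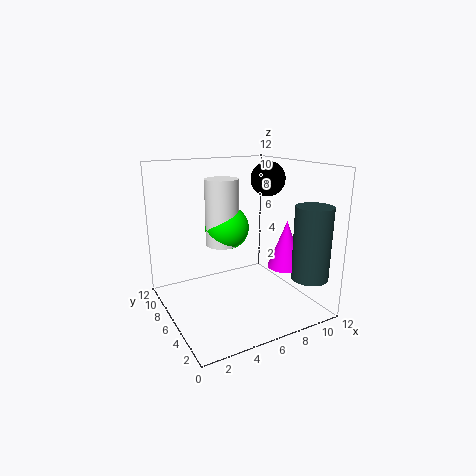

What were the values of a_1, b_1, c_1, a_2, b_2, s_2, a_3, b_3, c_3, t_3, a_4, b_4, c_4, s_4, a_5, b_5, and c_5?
a_1 = 9.5; b_1 = 7; c_1 = 10.5; a_2 = 6; b_2 = 9; s_2 = 1.5; a_3 = 10.5; b_3 = 2; c_3 = 3; t_3 = 6; a_4 = 9.5; b_4 = 4; c_4 = 3.5; s_4 = 1.5; a_5 = 6.5; b_5 = 9; c_5 = 6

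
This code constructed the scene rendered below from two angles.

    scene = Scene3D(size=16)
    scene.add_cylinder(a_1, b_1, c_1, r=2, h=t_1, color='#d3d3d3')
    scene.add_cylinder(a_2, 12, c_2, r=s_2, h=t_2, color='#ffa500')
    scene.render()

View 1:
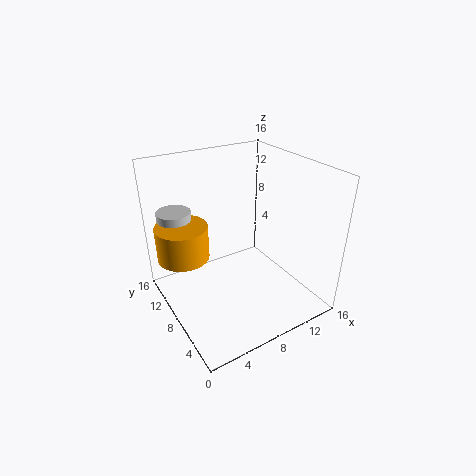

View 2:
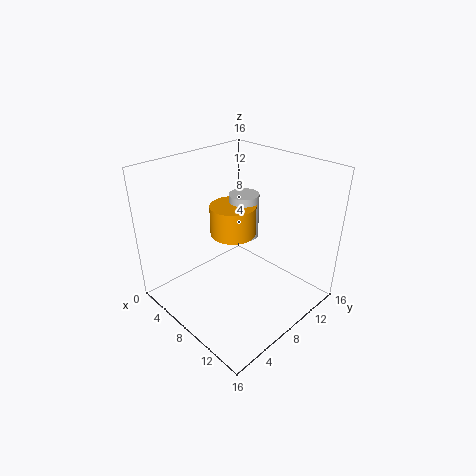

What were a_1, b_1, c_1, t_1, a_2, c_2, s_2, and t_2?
a_1 = 3; b_1 = 14; c_1 = 4; t_1 = 6; a_2 = 3; c_2 = 5; s_2 = 3; t_2 = 4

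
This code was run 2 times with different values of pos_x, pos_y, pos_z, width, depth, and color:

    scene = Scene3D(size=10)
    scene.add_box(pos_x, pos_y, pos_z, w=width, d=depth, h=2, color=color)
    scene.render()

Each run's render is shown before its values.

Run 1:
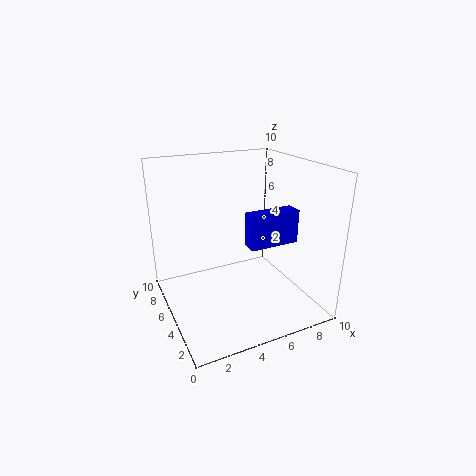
pos_x = 4; pos_y = 1; pos_z = 6; width = 3; depth = 1; color = 'blue'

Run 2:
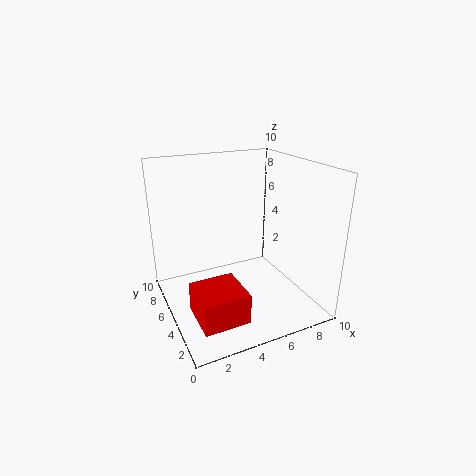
pos_x = 1; pos_y = 1; pos_z = 1; width = 3; depth = 3; color = 'red'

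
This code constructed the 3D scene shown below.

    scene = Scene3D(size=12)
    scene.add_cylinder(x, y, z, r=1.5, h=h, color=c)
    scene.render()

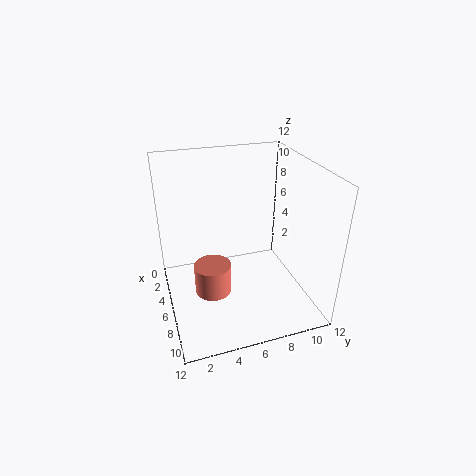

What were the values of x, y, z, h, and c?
x = 7
y = 3.5
z = 2
h = 2.5
c = 'salmon'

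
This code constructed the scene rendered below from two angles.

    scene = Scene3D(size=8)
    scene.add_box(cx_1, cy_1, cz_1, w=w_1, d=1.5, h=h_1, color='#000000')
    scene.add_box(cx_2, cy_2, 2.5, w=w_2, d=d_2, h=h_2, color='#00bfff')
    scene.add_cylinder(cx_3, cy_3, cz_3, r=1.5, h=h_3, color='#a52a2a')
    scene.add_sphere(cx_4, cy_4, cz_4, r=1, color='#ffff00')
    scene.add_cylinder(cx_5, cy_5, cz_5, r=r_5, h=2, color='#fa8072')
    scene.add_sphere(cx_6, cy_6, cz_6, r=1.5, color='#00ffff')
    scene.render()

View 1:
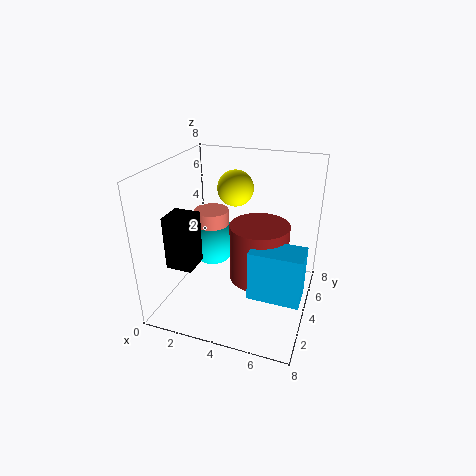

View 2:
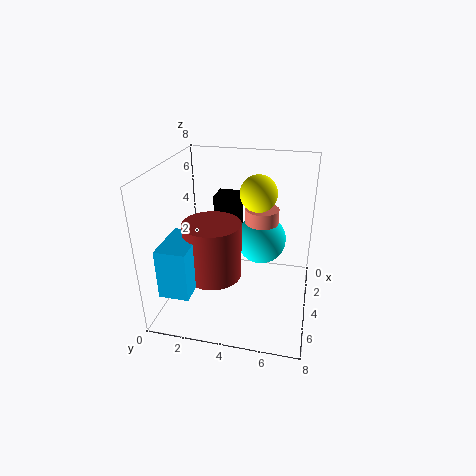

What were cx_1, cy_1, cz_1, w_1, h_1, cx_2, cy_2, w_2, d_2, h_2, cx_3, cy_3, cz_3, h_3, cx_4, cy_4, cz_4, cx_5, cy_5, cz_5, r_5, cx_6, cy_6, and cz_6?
cx_1 = 0.5; cy_1 = 2; cz_1 = 2.5; w_1 = 1.5; h_1 = 3; cx_2 = 5.5; cy_2 = 1; w_2 = 2.5; d_2 = 1.5; h_2 = 2.5; cx_3 = 5.5; cy_3 = 3; cz_3 = 2.5; h_3 = 3; cx_4 = 3.5; cy_4 = 5; cz_4 = 6.5; cx_5 = 2; cy_5 = 5; cz_5 = 3; r_5 = 1; cx_6 = 2; cy_6 = 5; cz_6 = 3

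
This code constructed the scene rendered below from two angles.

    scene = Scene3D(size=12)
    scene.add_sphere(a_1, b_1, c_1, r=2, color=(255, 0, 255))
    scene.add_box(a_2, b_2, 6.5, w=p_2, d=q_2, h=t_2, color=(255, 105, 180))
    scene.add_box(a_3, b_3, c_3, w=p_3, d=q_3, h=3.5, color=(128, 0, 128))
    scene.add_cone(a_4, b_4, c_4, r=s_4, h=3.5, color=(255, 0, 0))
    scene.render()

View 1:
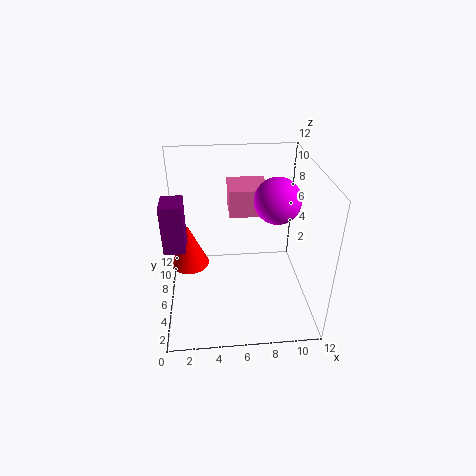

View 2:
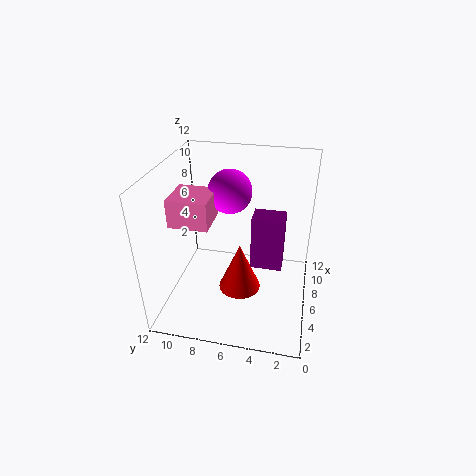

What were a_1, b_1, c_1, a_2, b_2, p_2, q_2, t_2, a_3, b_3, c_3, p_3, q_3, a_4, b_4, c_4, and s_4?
a_1 = 9.5; b_1 = 7.5; c_1 = 8.5; a_2 = 5.5; b_2 = 8.5; p_2 = 3.5; q_2 = 3.5; t_2 = 2.5; a_3 = 0.5; b_3 = 2; c_3 = 7.5; p_3 = 1.5; q_3 = 2; a_4 = 2; b_4 = 5; c_4 = 4.5; s_4 = 1.5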